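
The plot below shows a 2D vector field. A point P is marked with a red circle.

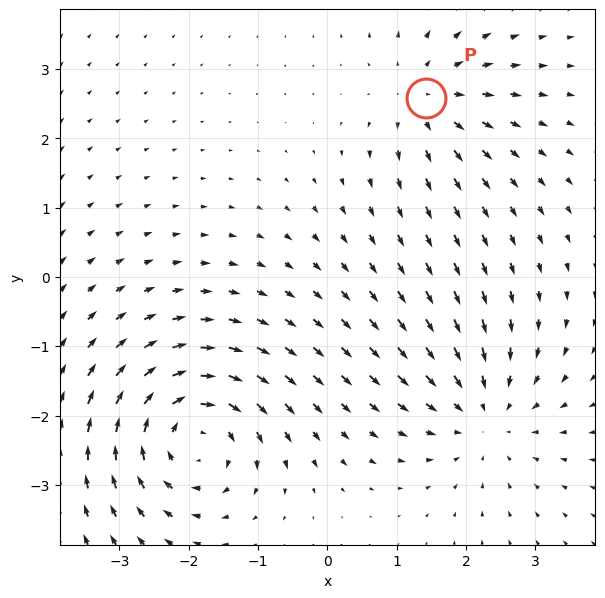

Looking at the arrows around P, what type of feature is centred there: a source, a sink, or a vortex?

At P (1.4, 2.6) the arrows spread outward. Divergence about +4, curl ≈0 — positive divergence with near-zero curl is a source.

source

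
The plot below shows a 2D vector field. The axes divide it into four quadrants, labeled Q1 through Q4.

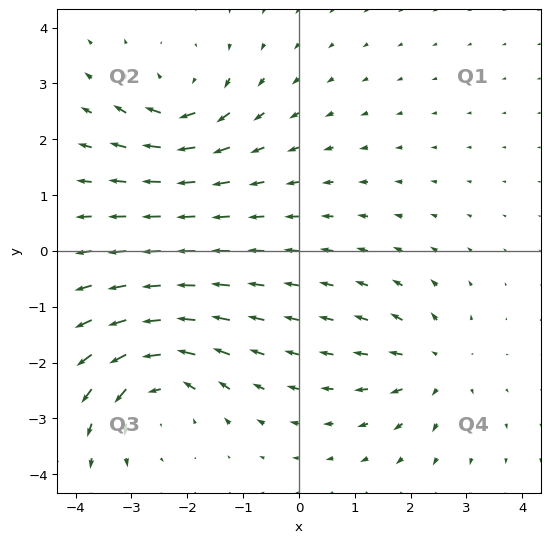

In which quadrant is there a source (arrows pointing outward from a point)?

Q4

The source sits at approximately (2.5, -2.1), which lies in quadrant Q4. The divergence there is about +4, positive as expected for a source.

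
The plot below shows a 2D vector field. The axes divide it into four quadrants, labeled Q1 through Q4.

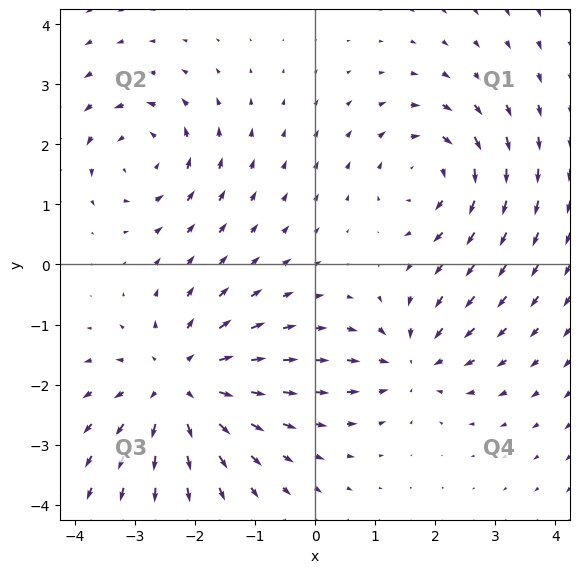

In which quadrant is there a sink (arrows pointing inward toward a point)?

The sink sits at approximately (1.6, -1.6), which lies in quadrant Q4. The divergence there is about -3, negative as expected for a sink.

Q4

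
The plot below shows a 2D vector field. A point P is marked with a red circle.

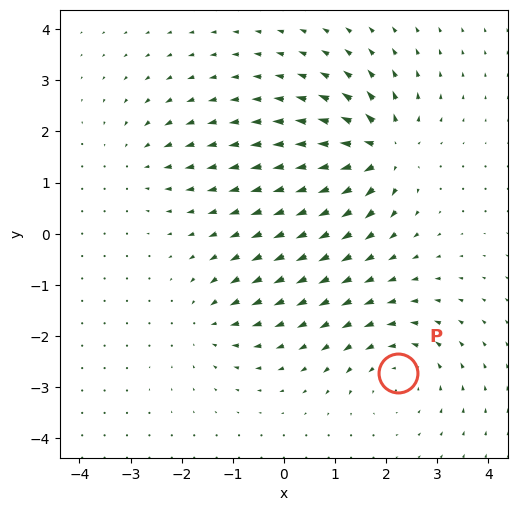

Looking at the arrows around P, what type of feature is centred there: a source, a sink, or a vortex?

At P (2.2, -2.7) the arrows circulate counterclockwise. Divergence ≈0, curl about +3 — near-zero divergence with nonzero curl is a vortex.

vortex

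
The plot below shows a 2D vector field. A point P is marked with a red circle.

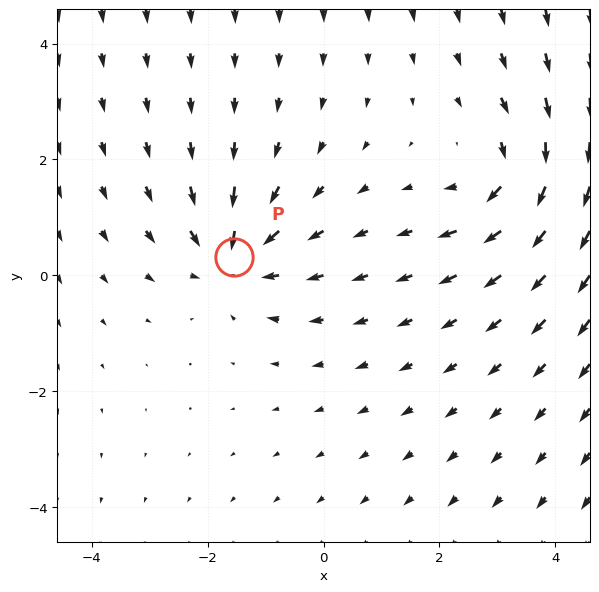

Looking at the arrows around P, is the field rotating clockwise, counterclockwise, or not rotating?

not rotating

Near P at (-1.5, 0.3) the arrows show no circulation. The curl there is ≈0.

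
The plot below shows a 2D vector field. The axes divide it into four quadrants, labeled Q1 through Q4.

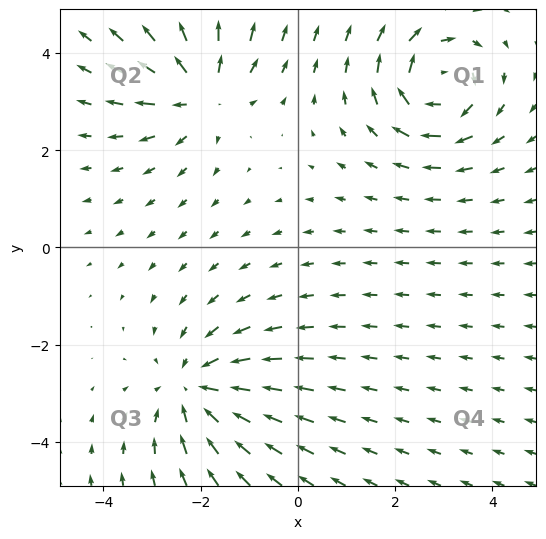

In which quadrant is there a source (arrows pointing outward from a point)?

The source sits at approximately (-2.0, 3.2), which lies in quadrant Q2. The divergence there is about +4, positive as expected for a source.

Q2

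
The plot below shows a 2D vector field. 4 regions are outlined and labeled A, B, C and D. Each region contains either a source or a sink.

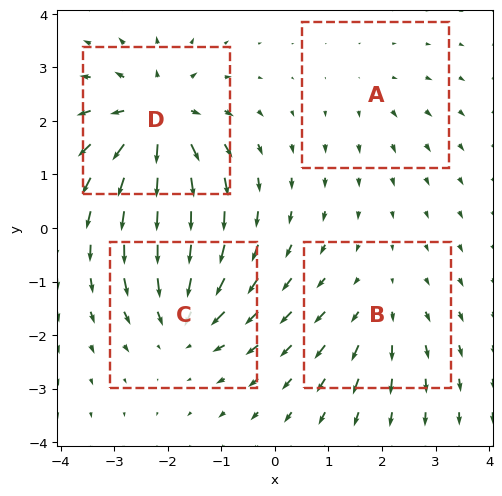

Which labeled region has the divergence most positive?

D

Divergence at each region's feature centre — A: about +2, B: about +4, C: about -6, D: about +8. Region D is most positive.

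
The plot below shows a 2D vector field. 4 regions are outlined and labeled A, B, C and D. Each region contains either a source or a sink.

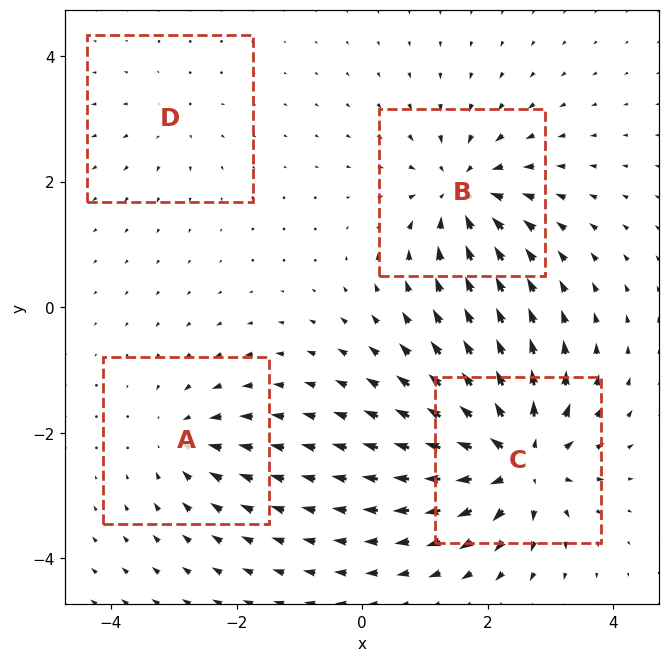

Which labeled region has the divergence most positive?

C

Divergence at each region's feature centre — A: about -4, B: about -6, C: about +9, D: about +2. Region C is most positive.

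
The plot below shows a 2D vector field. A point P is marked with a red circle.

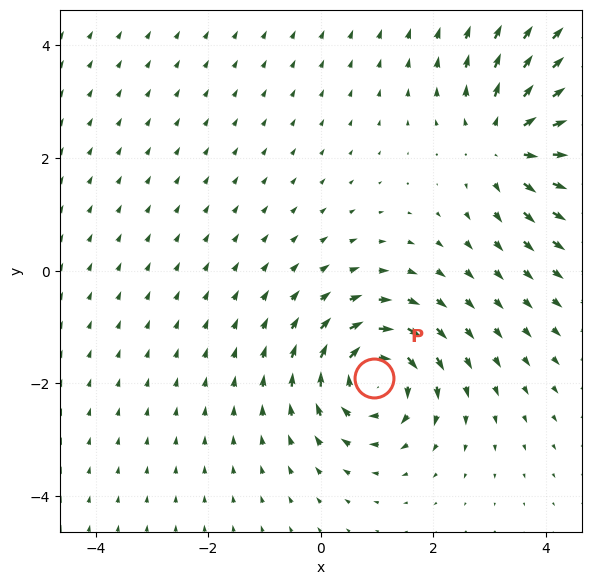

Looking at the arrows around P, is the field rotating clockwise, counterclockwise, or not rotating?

Near P at (0.9, -1.9) the arrows circulate clockwise. The curl (z-component) there is about -5; negative curl means clockwise rotation.

clockwise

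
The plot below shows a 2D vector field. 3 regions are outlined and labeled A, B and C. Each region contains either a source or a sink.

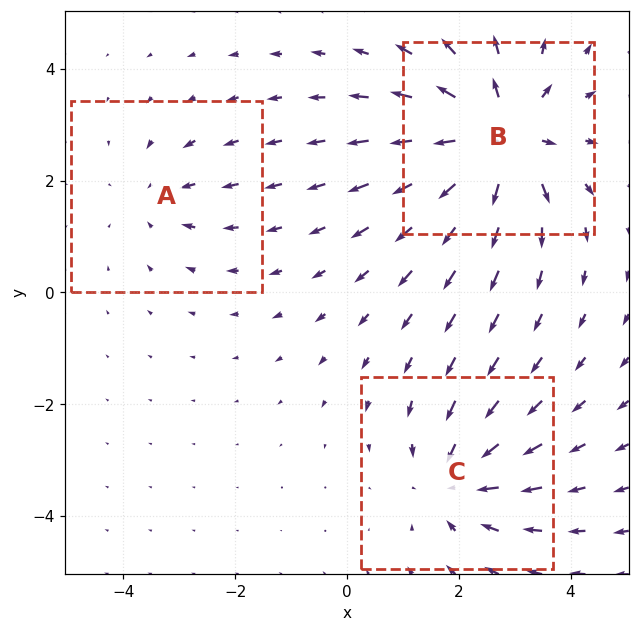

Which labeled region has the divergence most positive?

Divergence at each region's feature centre — A: about -2, B: about +5, C: about -3. Region B is most positive.

B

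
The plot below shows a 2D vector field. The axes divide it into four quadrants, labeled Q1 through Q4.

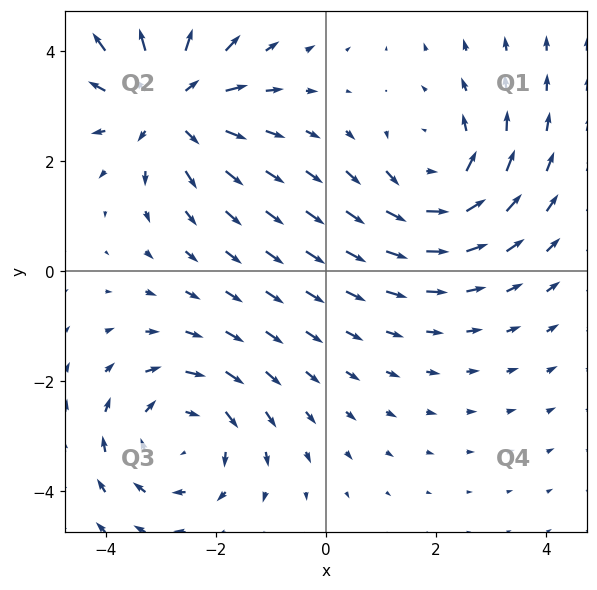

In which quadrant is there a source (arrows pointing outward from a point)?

Q2

The source sits at approximately (-2.9, 3.1), which lies in quadrant Q2. The divergence there is about +4, positive as expected for a source.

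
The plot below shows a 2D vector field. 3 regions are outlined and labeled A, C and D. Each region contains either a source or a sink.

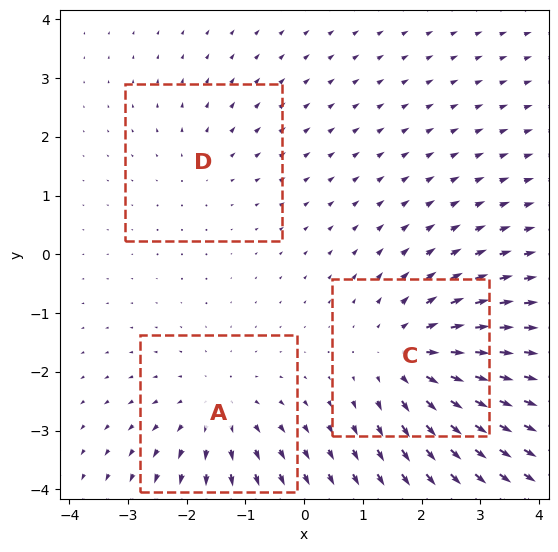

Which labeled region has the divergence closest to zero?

D

Divergence at each region's feature centre — A: about +3, C: about +4, D: about +2. Region D is closest to zero.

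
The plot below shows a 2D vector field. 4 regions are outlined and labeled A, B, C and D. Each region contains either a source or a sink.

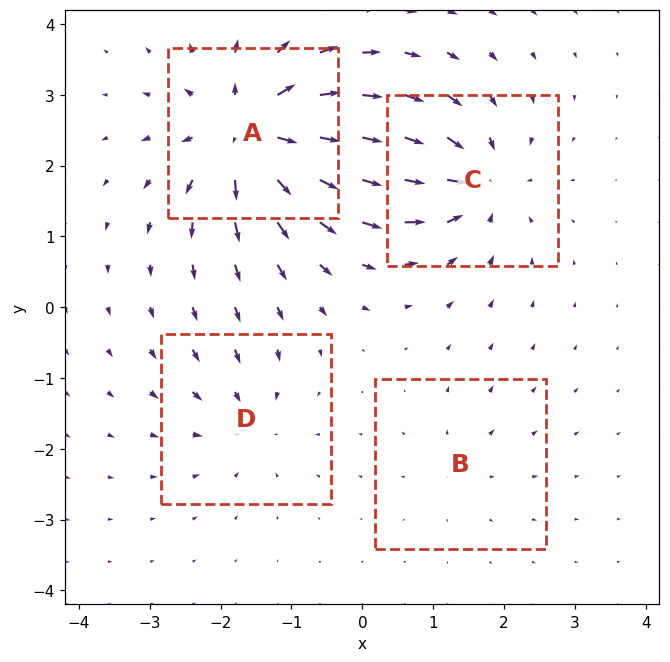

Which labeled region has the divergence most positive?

A

Divergence at each region's feature centre — A: about +9, B: about +2, C: about -6, D: about -4. Region A is most positive.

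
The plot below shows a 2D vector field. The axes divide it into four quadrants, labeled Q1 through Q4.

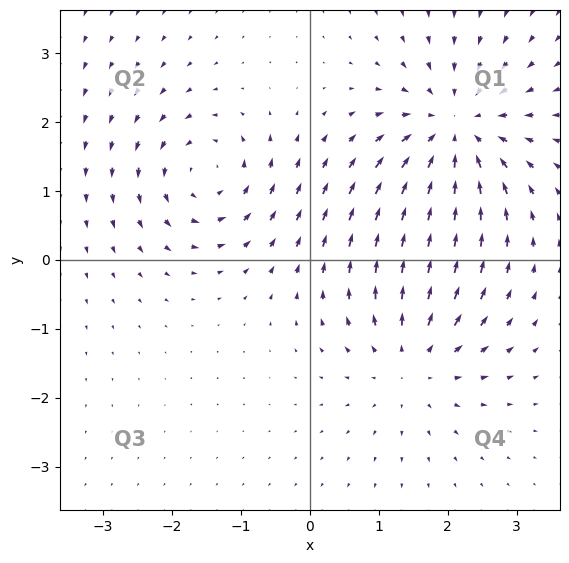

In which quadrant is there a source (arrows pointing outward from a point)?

The source sits at approximately (1.5, -1.5), which lies in quadrant Q4. The divergence there is about +4, positive as expected for a source.

Q4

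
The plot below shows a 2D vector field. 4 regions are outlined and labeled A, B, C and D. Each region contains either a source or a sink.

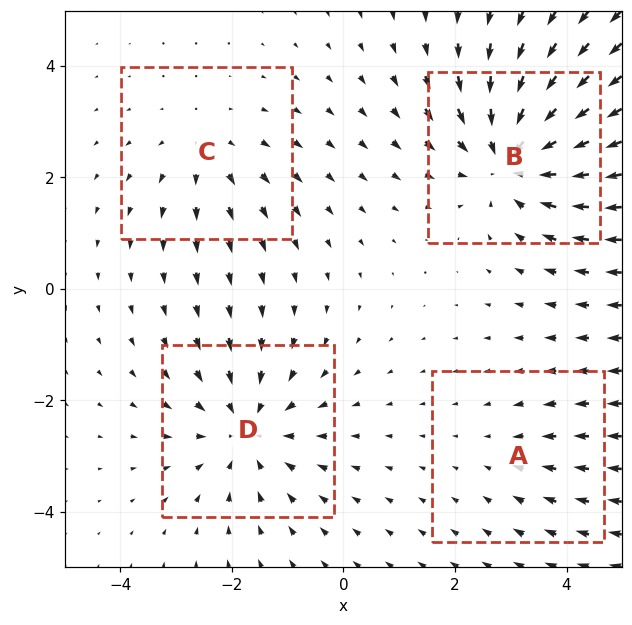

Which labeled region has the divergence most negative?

Divergence at each region's feature centre — A: about -2, B: about -6, C: about +3, D: about -4. Region B is most negative.

B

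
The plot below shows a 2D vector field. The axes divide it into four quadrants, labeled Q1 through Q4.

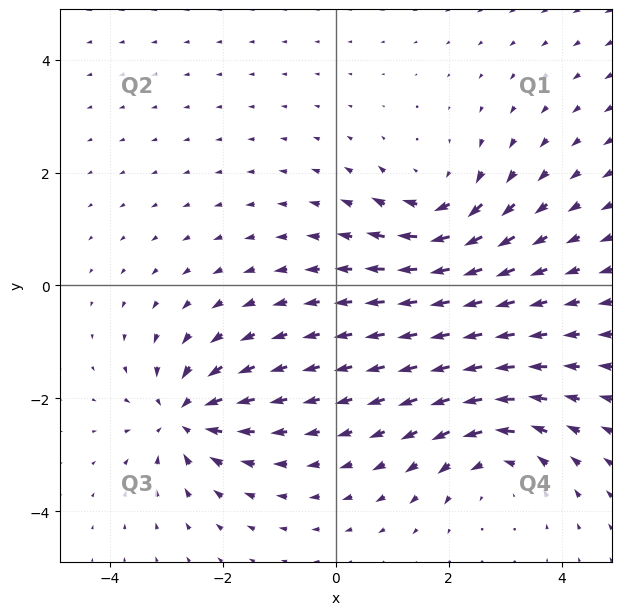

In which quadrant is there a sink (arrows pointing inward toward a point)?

Q3

The sink sits at approximately (-2.7, -2.3), which lies in quadrant Q3. The divergence there is about -4, negative as expected for a sink.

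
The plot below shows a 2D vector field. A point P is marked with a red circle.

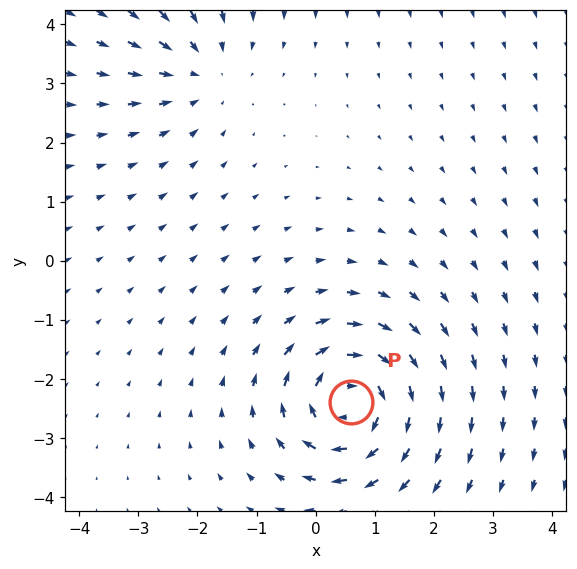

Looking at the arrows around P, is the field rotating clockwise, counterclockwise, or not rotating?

clockwise

Near P at (0.6, -2.4) the arrows circulate clockwise. The curl (z-component) there is about -6; negative curl means clockwise rotation.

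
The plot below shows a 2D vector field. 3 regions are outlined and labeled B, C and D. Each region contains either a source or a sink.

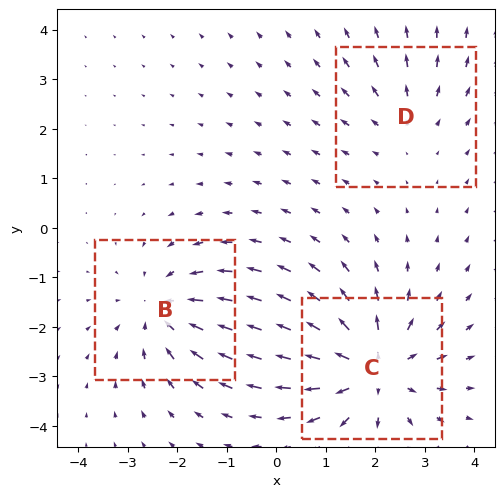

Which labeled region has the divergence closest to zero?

D

Divergence at each region's feature centre — B: about -3, C: about +4, D: about +2. Region D is closest to zero.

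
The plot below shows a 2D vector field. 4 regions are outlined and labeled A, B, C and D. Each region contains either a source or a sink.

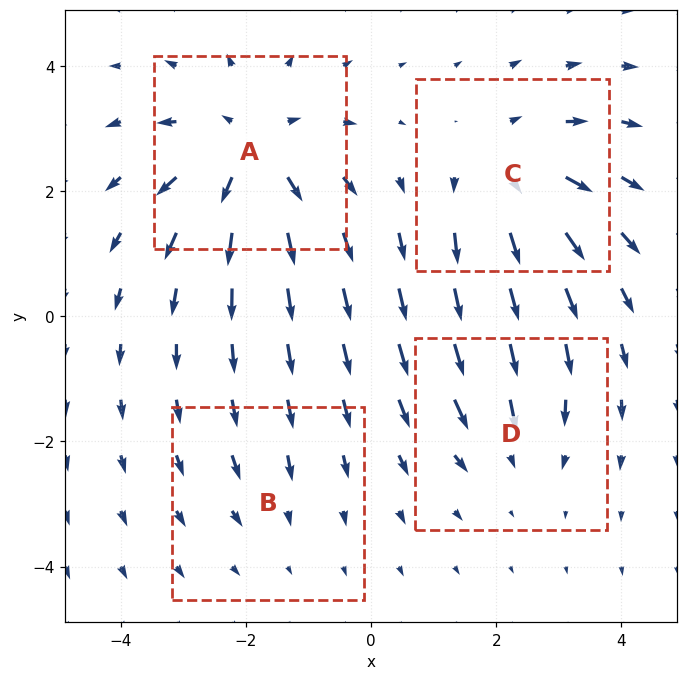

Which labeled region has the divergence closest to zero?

Divergence at each region's feature centre — A: about +6, B: about -2, C: about +5, D: about -3. Region B is closest to zero.

B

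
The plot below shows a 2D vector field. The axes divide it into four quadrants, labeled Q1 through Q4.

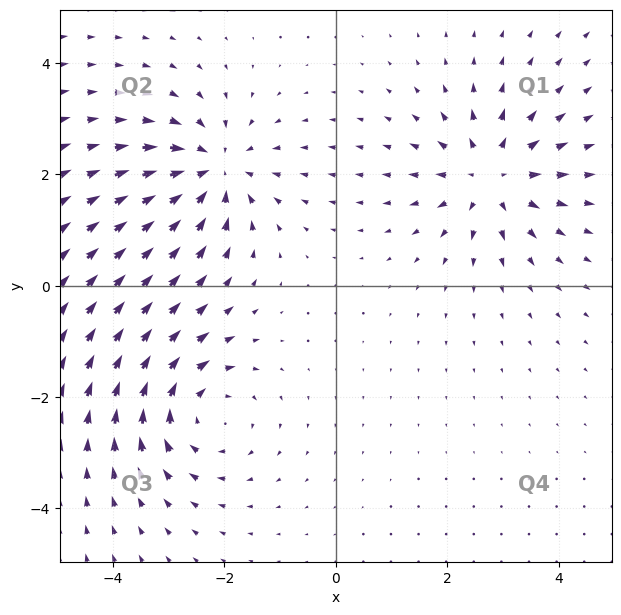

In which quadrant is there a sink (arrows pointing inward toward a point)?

The sink sits at approximately (-2.2, 2.1), which lies in quadrant Q2. The divergence there is about -4, negative as expected for a sink.

Q2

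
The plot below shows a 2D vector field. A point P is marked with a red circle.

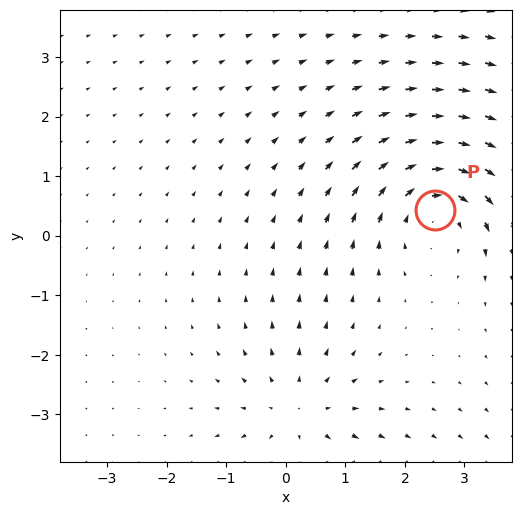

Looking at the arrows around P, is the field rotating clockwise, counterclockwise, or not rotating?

Near P at (2.5, 0.4) the arrows circulate clockwise. The curl (z-component) there is about -4; negative curl means clockwise rotation.

clockwise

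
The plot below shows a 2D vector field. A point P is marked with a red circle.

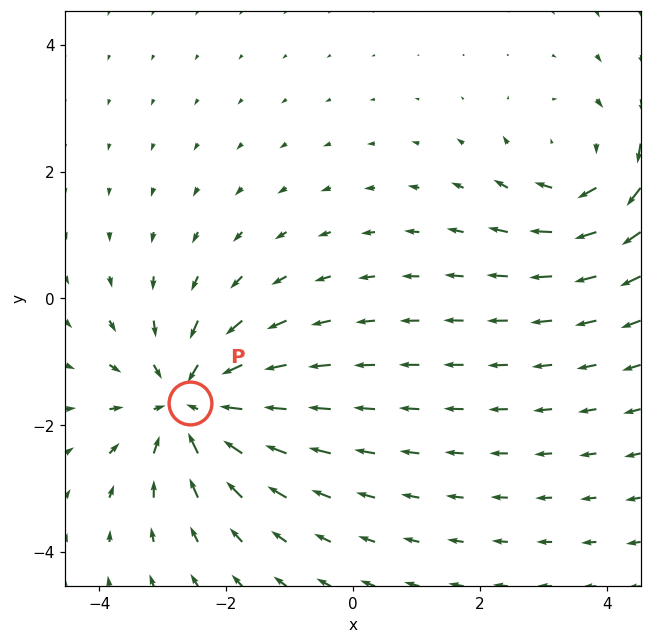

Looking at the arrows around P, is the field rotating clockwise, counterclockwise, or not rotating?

Near P at (-2.6, -1.7) the arrows show no circulation. The curl there is ≈0.

not rotating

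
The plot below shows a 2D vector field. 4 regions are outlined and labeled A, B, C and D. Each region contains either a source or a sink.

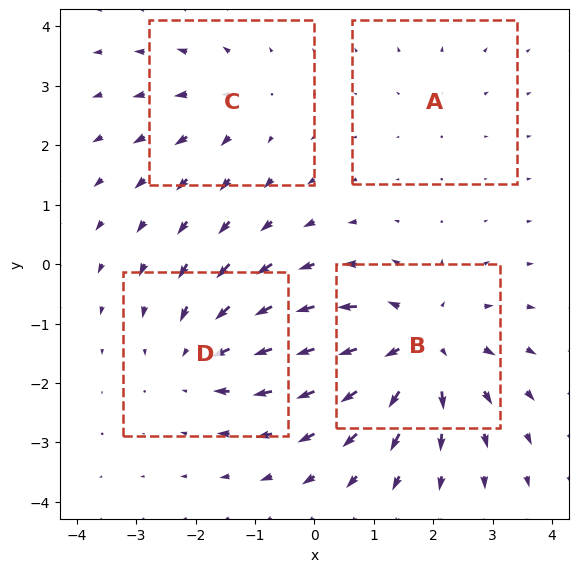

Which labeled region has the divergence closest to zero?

Divergence at each region's feature centre — A: about +2, B: about +6, C: about +3, D: about -4. Region A is closest to zero.

A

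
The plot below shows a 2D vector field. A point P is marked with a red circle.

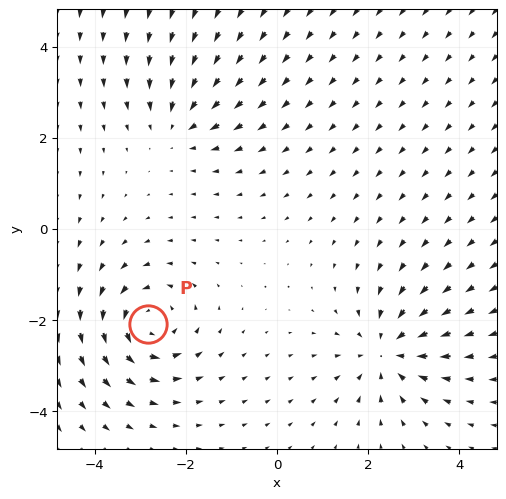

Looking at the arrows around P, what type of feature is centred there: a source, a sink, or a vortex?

vortex

At P (-2.8, -2.1) the arrows circulate counterclockwise. Divergence ≈0, curl about +4 — near-zero divergence with nonzero curl is a vortex.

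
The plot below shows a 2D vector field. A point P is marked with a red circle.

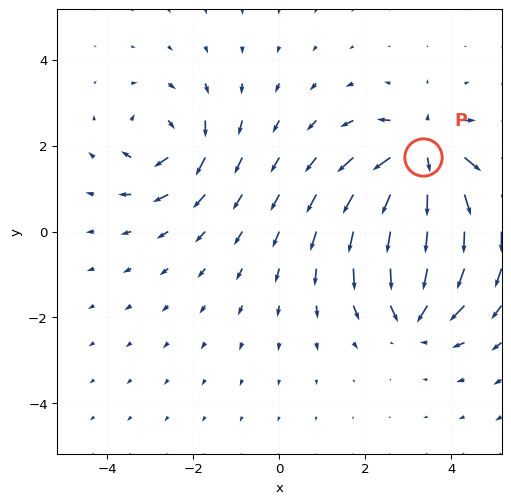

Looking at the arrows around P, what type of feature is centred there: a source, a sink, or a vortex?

source

At P (3.3, 1.7) the arrows spread outward. Divergence about +6, curl ≈0 — positive divergence with near-zero curl is a source.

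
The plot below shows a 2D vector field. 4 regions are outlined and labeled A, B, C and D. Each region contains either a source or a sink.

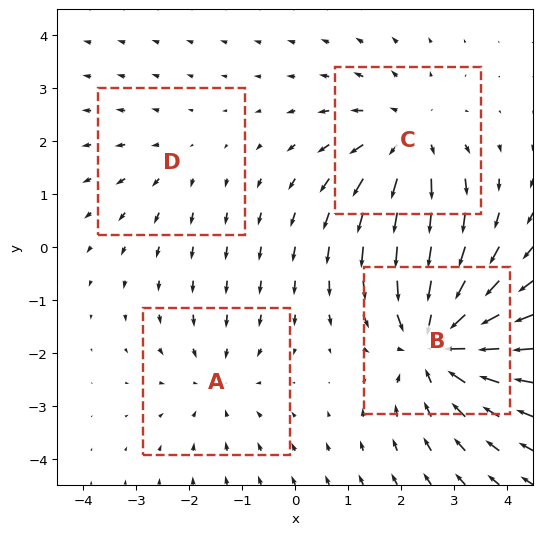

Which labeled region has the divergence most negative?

B

Divergence at each region's feature centre — A: about -3, B: about -6, C: about +4, D: about +2. Region B is most negative.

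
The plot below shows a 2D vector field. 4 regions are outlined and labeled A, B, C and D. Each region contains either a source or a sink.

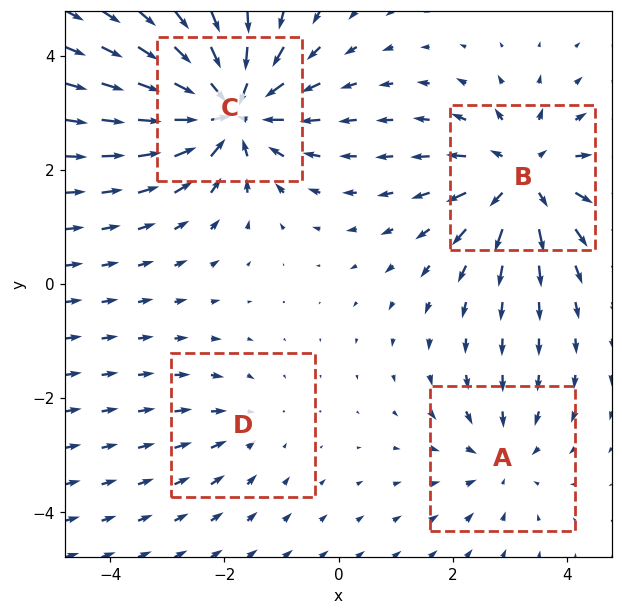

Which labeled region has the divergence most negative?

C

Divergence at each region's feature centre — A: about -3, B: about +5, C: about -7, D: about -2. Region C is most negative.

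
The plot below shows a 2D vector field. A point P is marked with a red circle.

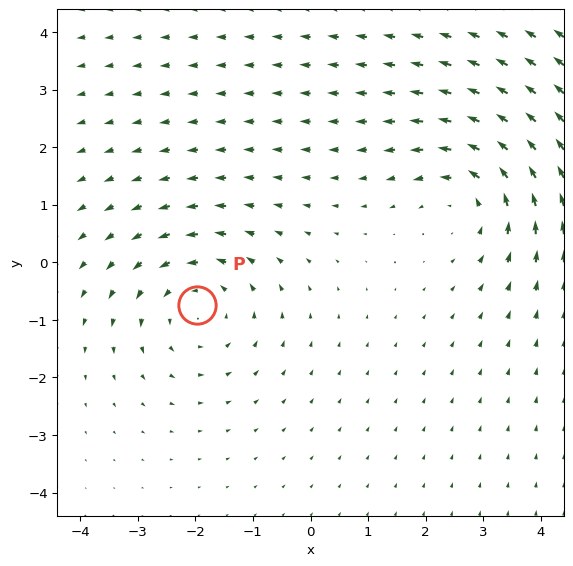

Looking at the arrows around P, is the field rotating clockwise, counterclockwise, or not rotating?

counterclockwise

Near P at (-2.0, -0.7) the arrows circulate counterclockwise. The curl (z-component) there is about +3; positive curl means counterclockwise rotation.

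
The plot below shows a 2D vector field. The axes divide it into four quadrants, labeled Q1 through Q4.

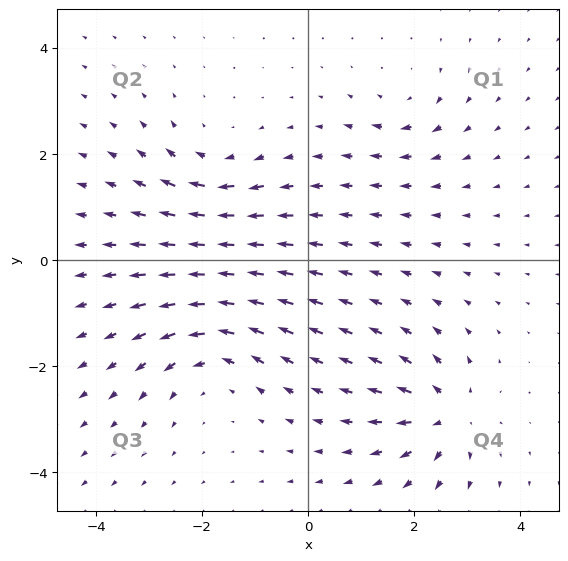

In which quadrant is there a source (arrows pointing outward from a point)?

The source sits at approximately (2.6, -2.9), which lies in quadrant Q4. The divergence there is about +6, positive as expected for a source.

Q4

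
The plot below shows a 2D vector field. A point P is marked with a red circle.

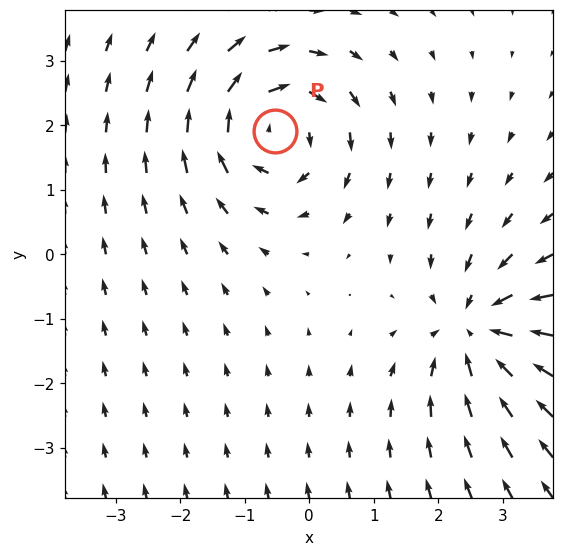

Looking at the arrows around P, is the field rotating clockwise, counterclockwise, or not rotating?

clockwise

Near P at (-0.5, 1.9) the arrows circulate clockwise. The curl (z-component) there is about -5; negative curl means clockwise rotation.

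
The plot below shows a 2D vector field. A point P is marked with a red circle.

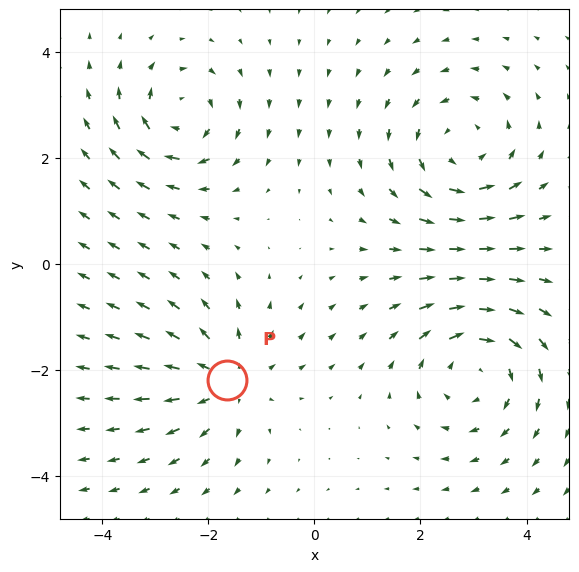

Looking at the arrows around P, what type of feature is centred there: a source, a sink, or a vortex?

source

At P (-1.6, -2.2) the arrows spread outward. Divergence about +4, curl ≈0 — positive divergence with near-zero curl is a source.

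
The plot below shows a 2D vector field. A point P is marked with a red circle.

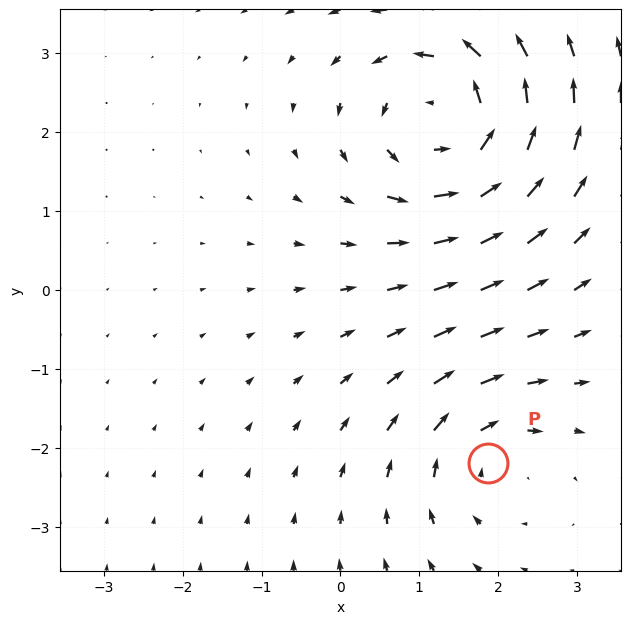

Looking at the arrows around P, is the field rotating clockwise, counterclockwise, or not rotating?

clockwise

Near P at (1.9, -2.2) the arrows circulate clockwise. The curl (z-component) there is about -3; negative curl means clockwise rotation.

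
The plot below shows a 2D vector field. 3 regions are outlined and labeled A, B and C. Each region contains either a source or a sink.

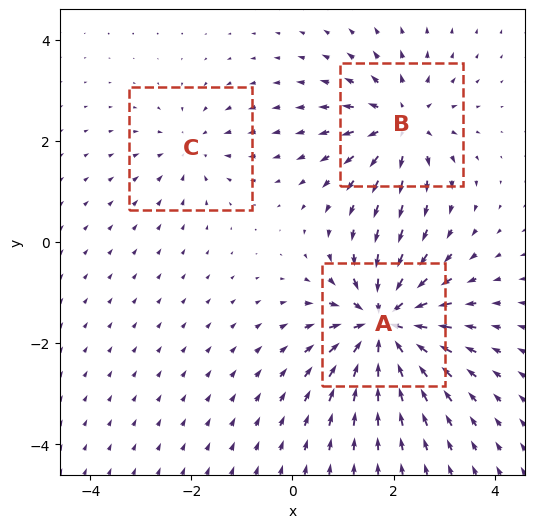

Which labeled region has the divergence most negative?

Divergence at each region's feature centre — A: about -6, B: about +4, C: about -2. Region A is most negative.

A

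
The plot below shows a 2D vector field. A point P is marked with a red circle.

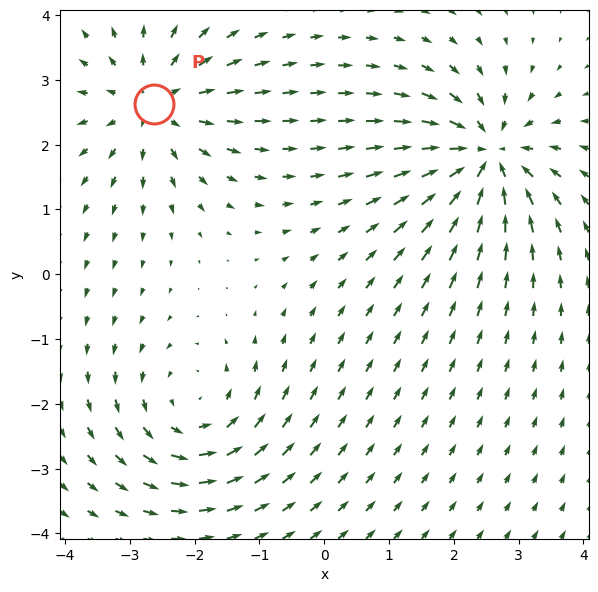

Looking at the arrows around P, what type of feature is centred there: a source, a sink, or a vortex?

source

At P (-2.6, 2.6) the arrows spread outward. Divergence about +4, curl ≈0 — positive divergence with near-zero curl is a source.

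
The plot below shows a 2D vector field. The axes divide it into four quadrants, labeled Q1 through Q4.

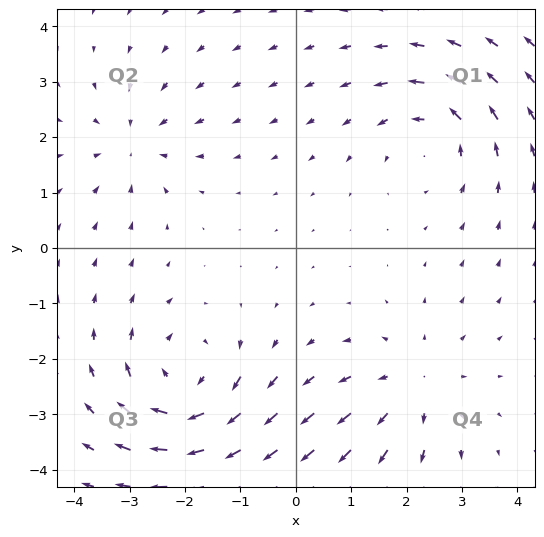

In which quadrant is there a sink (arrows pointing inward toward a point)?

The sink sits at approximately (-2.9, 1.9), which lies in quadrant Q2. The divergence there is about -3, negative as expected for a sink.

Q2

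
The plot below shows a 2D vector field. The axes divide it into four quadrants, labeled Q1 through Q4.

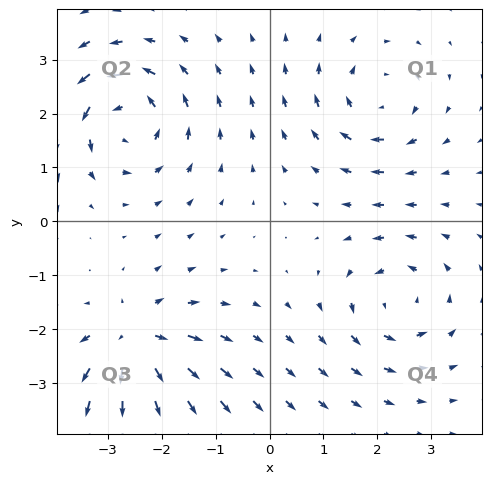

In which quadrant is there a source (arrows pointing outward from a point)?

The source sits at approximately (-2.5, -2.3), which lies in quadrant Q3. The divergence there is about +6, positive as expected for a source.

Q3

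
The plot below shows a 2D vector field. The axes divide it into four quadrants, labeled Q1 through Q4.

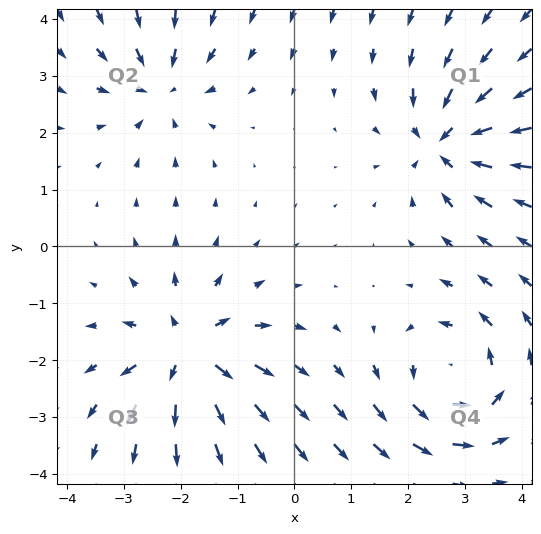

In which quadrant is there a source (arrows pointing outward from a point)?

Q3

The source sits at approximately (-1.9, -1.9), which lies in quadrant Q3. The divergence there is about +6, positive as expected for a source.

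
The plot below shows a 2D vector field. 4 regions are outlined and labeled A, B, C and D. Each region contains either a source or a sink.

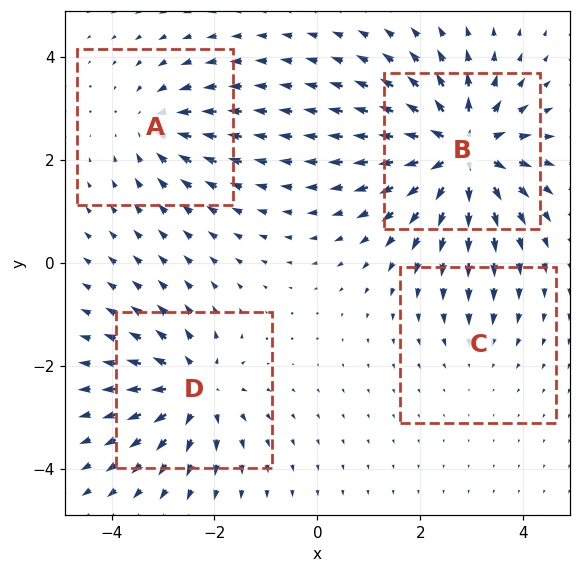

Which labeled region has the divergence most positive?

Divergence at each region's feature centre — A: about -4, B: about +9, C: about -2, D: about +6. Region B is most positive.

B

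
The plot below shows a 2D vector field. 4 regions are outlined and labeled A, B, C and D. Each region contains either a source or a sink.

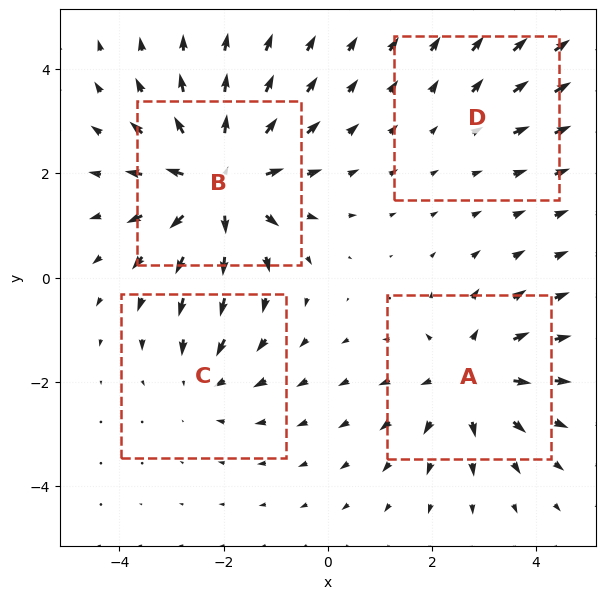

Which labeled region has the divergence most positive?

B

Divergence at each region's feature centre — A: about +5, B: about +7, C: about -3, D: about +2. Region B is most positive.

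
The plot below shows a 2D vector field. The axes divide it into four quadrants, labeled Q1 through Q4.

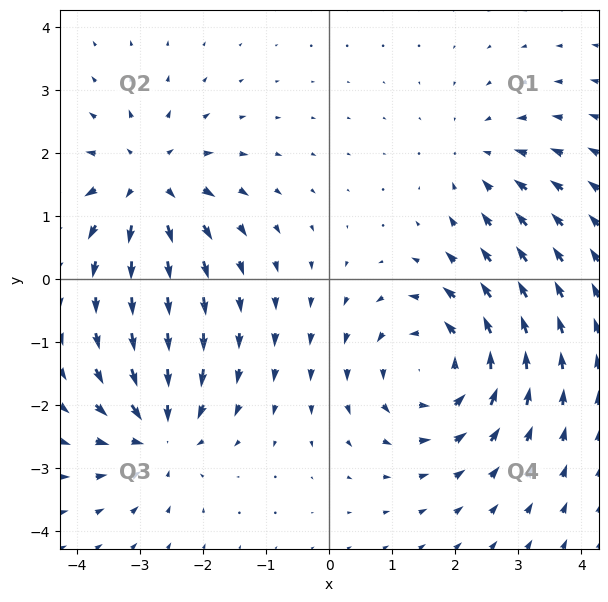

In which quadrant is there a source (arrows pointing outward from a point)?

Q2

The source sits at approximately (-2.9, 1.5), which lies in quadrant Q2. The divergence there is about +4, positive as expected for a source.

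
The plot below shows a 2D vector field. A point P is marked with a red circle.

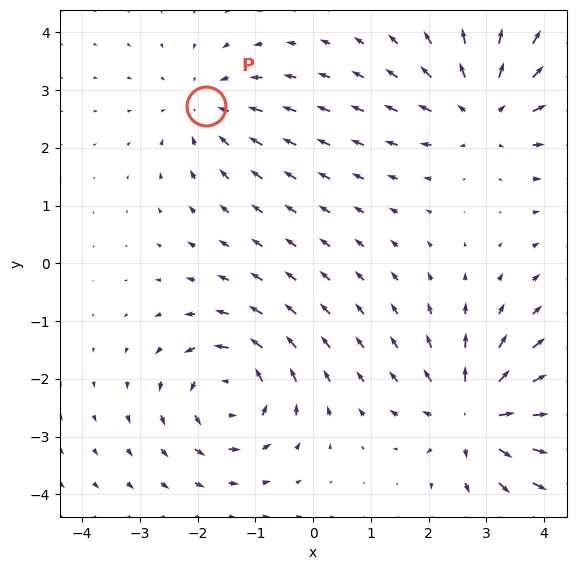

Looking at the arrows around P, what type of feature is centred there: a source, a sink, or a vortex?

sink

At P (-1.9, 2.7) the arrows converge inward. Divergence about -3, curl ≈0 — negative divergence with near-zero curl is a sink.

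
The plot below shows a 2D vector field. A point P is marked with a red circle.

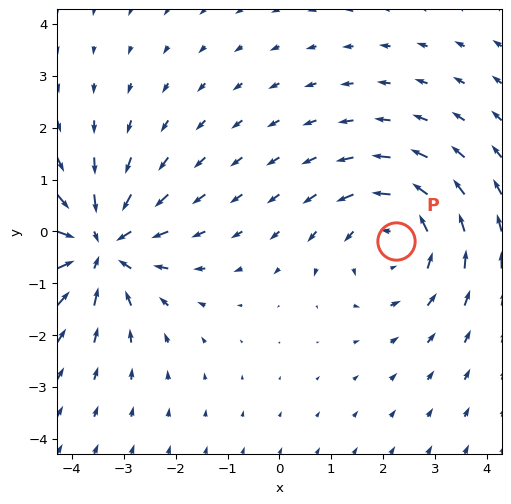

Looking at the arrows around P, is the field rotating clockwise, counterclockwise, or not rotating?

counterclockwise

Near P at (2.2, -0.2) the arrows circulate counterclockwise. The curl (z-component) there is about +3; positive curl means counterclockwise rotation.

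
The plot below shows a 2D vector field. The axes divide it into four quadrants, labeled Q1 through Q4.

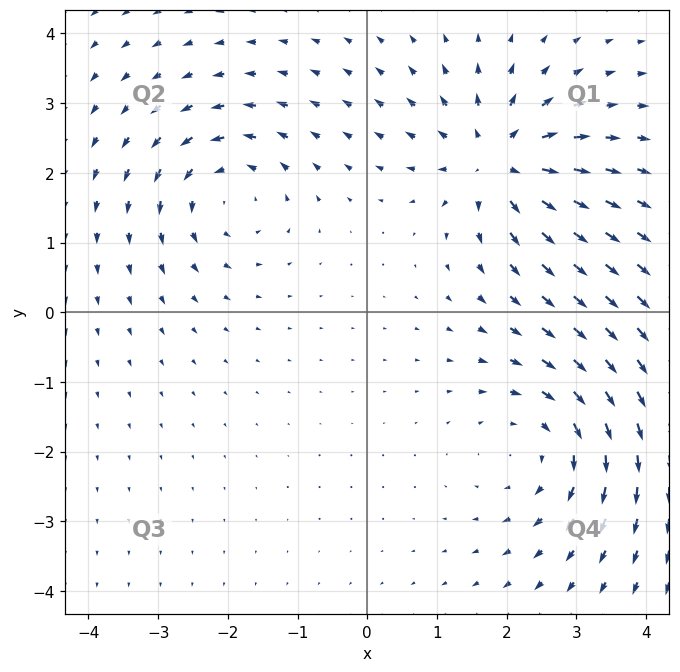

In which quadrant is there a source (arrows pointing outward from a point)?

The source sits at approximately (1.9, 2.2), which lies in quadrant Q1. The divergence there is about +6, positive as expected for a source.

Q1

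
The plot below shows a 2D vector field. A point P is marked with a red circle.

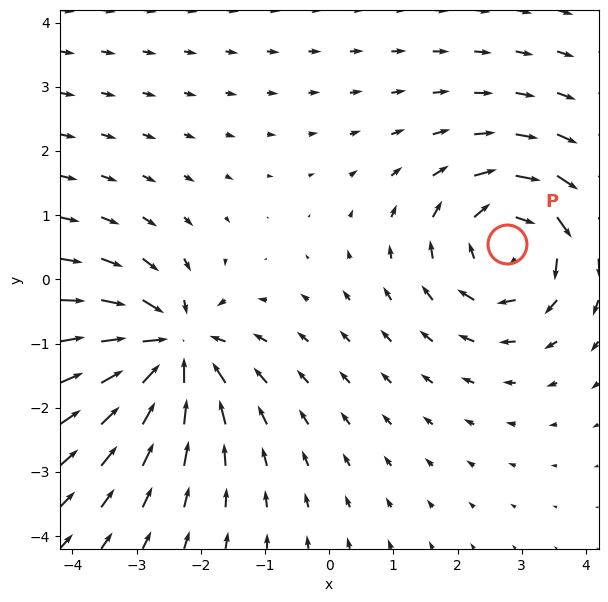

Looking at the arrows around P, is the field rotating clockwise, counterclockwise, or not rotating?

Near P at (2.8, 0.5) the arrows circulate clockwise. The curl (z-component) there is about -5; negative curl means clockwise rotation.

clockwise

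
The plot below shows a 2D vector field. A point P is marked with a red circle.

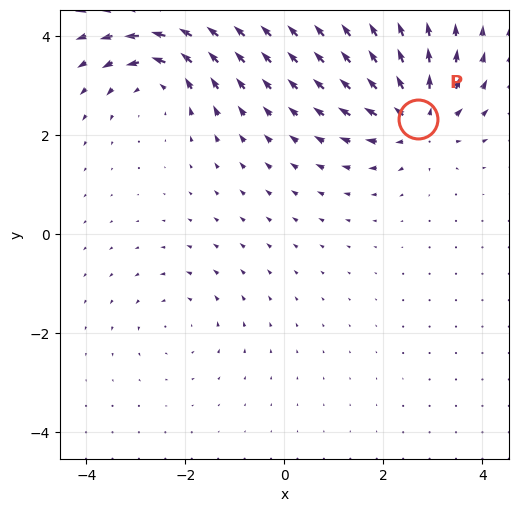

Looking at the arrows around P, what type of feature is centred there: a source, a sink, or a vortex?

At P (2.7, 2.3) the arrows spread outward. Divergence about +6, curl ≈0 — positive divergence with near-zero curl is a source.

source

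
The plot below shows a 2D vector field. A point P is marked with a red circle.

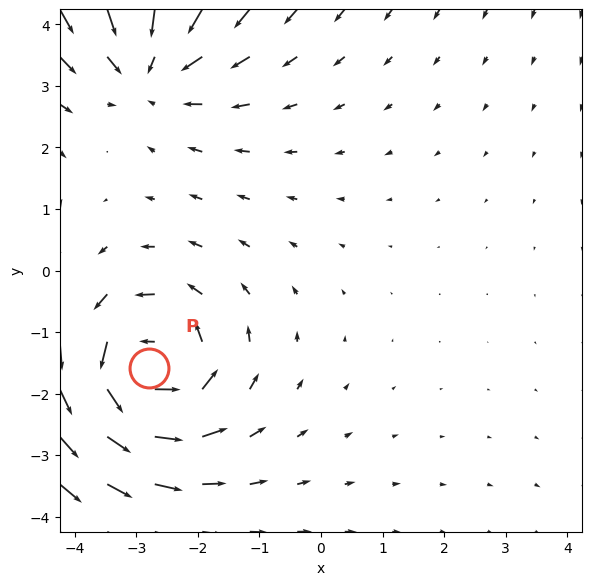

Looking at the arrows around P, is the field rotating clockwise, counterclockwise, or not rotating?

counterclockwise

Near P at (-2.8, -1.6) the arrows circulate counterclockwise. The curl (z-component) there is about +5; positive curl means counterclockwise rotation.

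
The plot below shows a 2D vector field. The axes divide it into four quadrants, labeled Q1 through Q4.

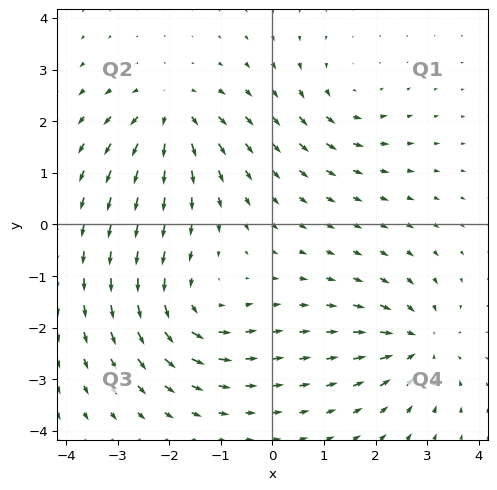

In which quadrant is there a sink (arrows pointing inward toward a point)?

Q4

The sink sits at approximately (2.8, -2.3), which lies in quadrant Q4. The divergence there is about -4, negative as expected for a sink.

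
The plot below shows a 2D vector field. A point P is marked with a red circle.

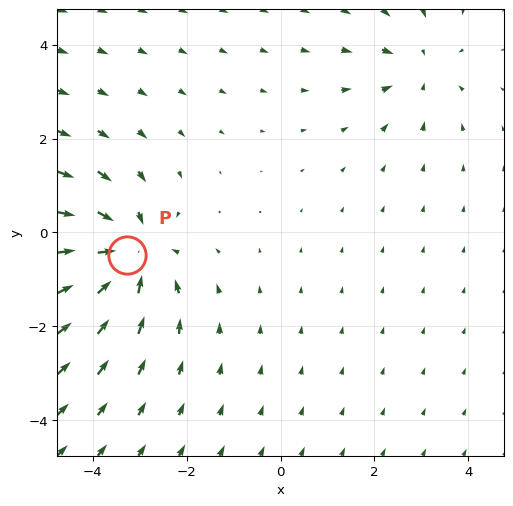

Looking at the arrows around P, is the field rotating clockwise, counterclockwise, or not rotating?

Near P at (-3.3, -0.5) the arrows show no circulation. The curl there is ≈0.

not rotating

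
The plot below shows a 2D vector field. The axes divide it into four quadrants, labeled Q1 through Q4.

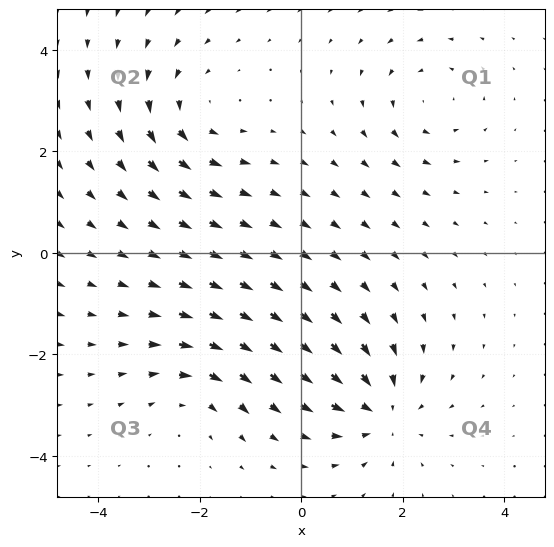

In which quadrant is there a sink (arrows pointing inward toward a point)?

Q4

The sink sits at approximately (1.6, -3.1), which lies in quadrant Q4. The divergence there is about -5, negative as expected for a sink.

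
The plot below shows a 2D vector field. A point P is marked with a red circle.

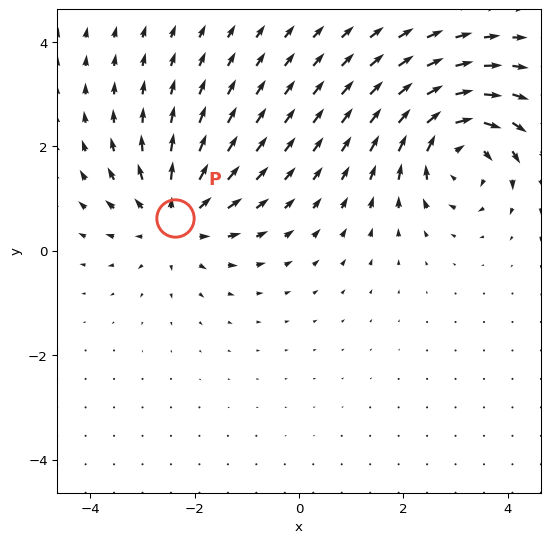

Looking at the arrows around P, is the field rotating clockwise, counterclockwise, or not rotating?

not rotating

Near P at (-2.4, 0.6) the arrows show no circulation. The curl there is ≈0.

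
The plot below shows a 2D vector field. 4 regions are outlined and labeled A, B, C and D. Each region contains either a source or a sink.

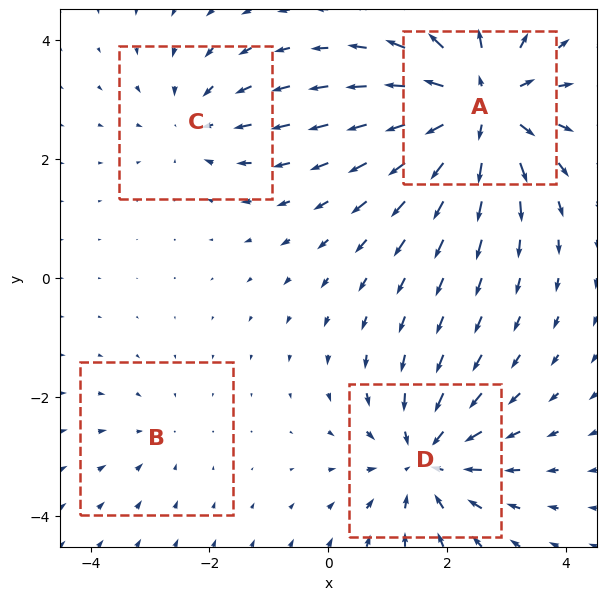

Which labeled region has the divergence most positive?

A

Divergence at each region's feature centre — A: about +8, B: about -2, C: about -3, D: about -5. Region A is most positive.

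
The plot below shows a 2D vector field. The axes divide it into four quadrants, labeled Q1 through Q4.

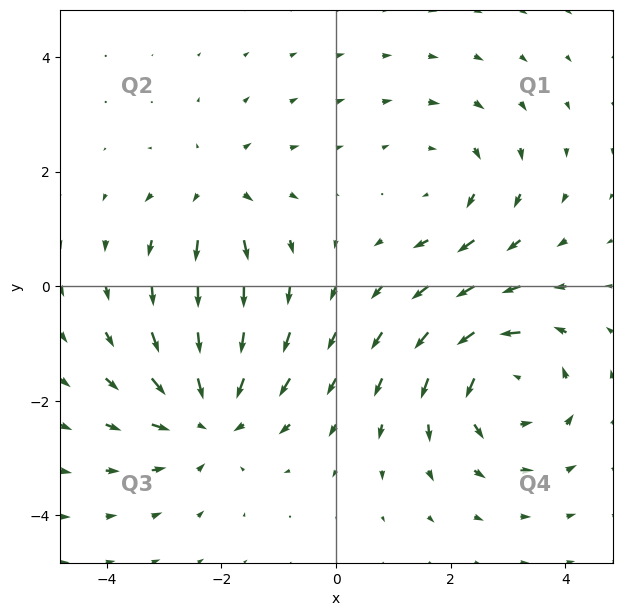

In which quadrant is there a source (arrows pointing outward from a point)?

The source sits at approximately (-2.1, 1.6), which lies in quadrant Q2. The divergence there is about +3, positive as expected for a source.

Q2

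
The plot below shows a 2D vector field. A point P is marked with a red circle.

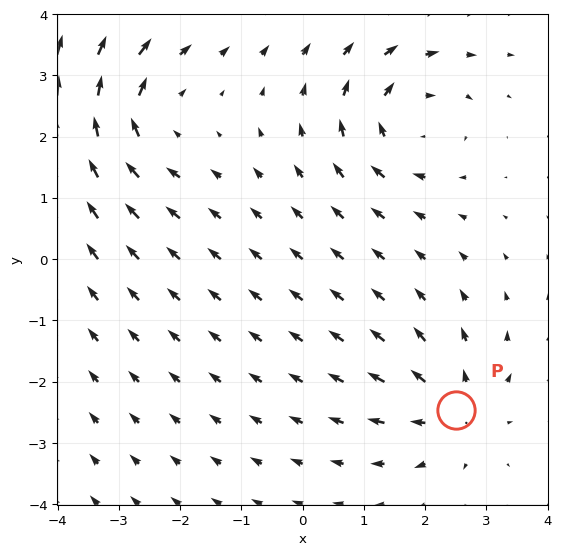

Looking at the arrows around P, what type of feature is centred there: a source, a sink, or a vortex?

source

At P (2.5, -2.5) the arrows spread outward. Divergence about +4, curl ≈0 — positive divergence with near-zero curl is a source.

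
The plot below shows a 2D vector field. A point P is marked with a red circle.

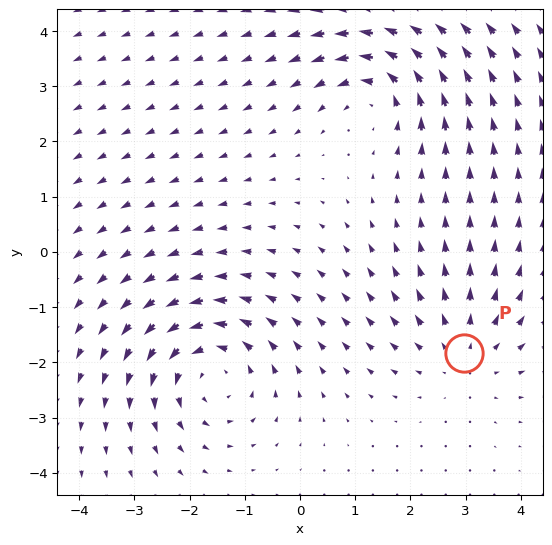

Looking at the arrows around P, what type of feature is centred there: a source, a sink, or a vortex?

source

At P (3.0, -1.8) the arrows spread outward. Divergence about +3, curl ≈0 — positive divergence with near-zero curl is a source.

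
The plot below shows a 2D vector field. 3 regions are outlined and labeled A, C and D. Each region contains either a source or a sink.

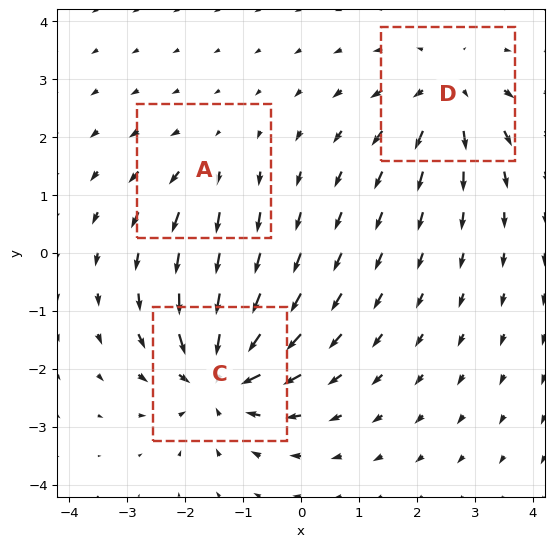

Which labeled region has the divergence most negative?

Divergence at each region's feature centre — A: about +2, C: about -5, D: about +4. Region C is most negative.

C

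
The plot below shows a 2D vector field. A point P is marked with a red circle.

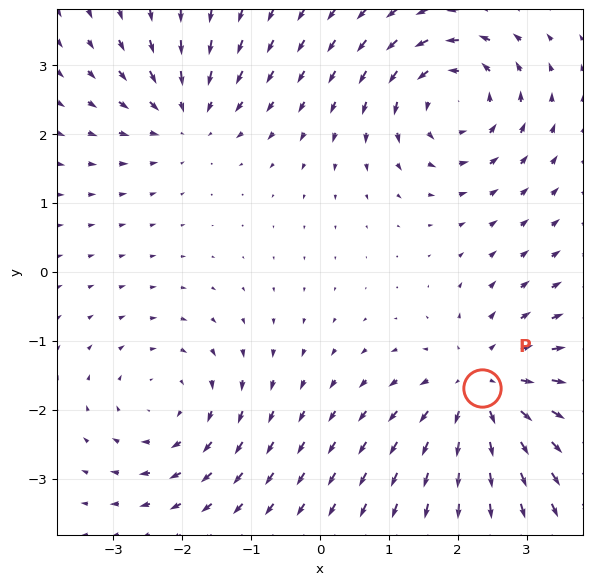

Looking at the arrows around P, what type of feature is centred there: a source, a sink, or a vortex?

source

At P (2.3, -1.7) the arrows spread outward. Divergence about +5, curl ≈0 — positive divergence with near-zero curl is a source.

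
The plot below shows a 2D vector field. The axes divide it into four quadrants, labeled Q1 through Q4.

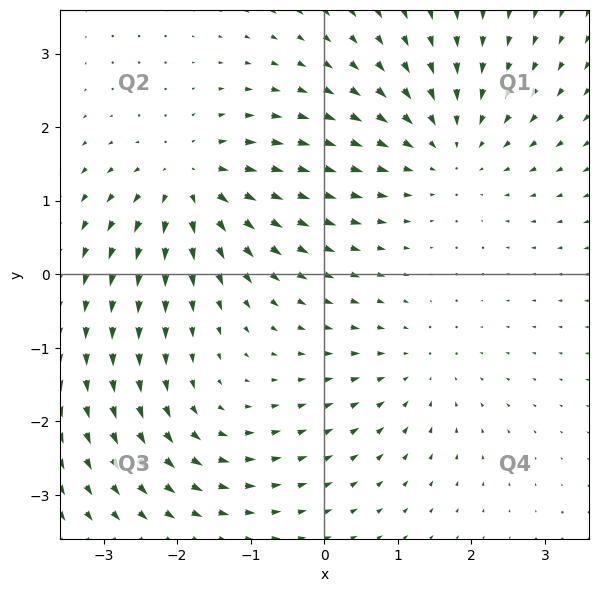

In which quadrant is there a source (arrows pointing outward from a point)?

Q2

The source sits at approximately (-1.8, 1.2), which lies in quadrant Q2. The divergence there is about +5, positive as expected for a source.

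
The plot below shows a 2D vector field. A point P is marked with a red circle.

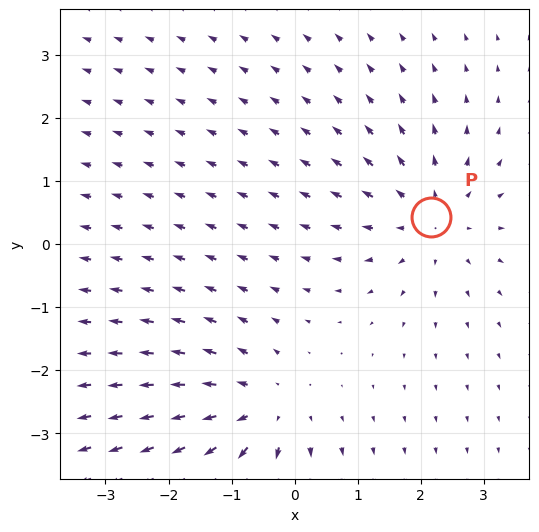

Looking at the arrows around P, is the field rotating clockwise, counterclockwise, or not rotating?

not rotating

Near P at (2.2, 0.4) the arrows show no circulation. The curl there is ≈0.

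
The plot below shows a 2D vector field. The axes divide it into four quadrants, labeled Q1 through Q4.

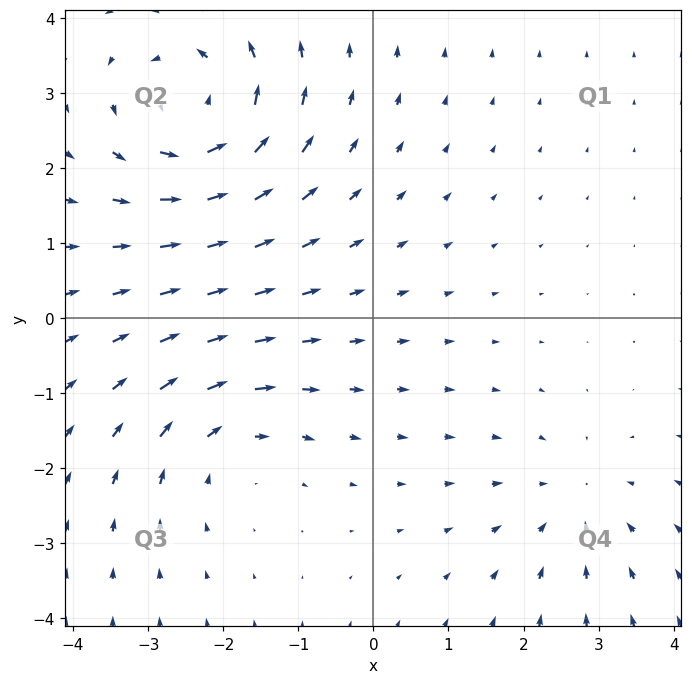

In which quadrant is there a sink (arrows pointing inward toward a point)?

The sink sits at approximately (2.7, -2.5), which lies in quadrant Q4. The divergence there is about -2, negative as expected for a sink.

Q4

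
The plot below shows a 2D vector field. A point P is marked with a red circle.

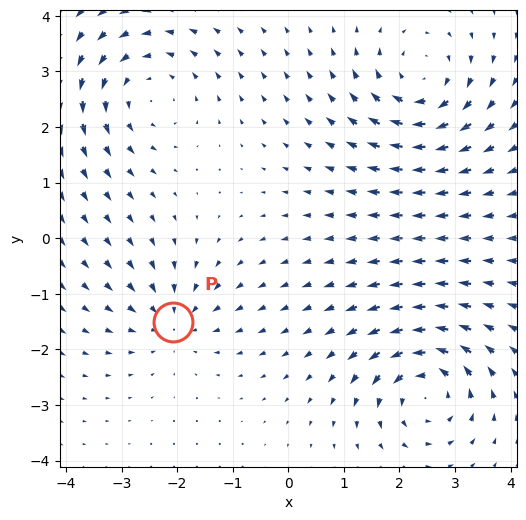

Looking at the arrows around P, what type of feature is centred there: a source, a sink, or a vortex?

sink

At P (-2.1, -1.5) the arrows converge inward. Divergence about -4, curl ≈0 — negative divergence with near-zero curl is a sink.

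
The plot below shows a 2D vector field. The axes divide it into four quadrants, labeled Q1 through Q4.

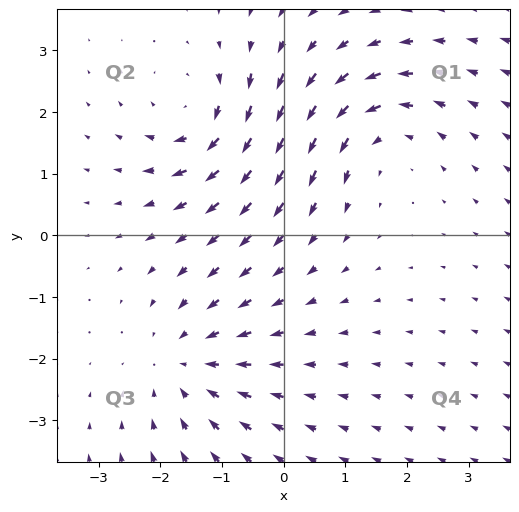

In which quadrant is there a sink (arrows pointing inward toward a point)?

Q3

The sink sits at approximately (-1.6, -2.1), which lies in quadrant Q3. The divergence there is about -3, negative as expected for a sink.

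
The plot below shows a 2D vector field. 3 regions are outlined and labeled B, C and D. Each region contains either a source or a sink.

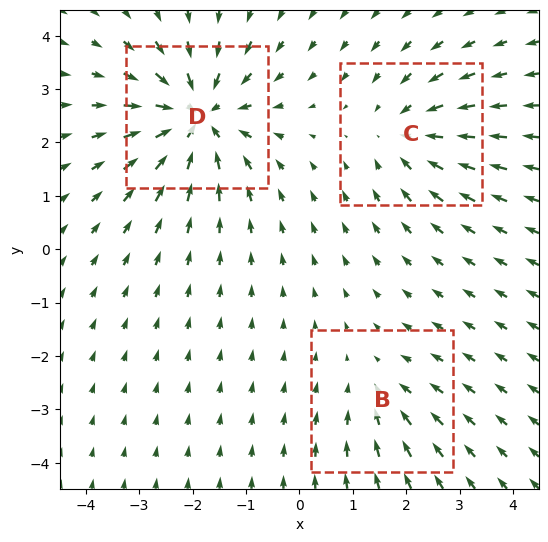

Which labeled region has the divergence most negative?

Divergence at each region's feature centre — B: about -2, C: about -3, D: about -6. Region D is most negative.

D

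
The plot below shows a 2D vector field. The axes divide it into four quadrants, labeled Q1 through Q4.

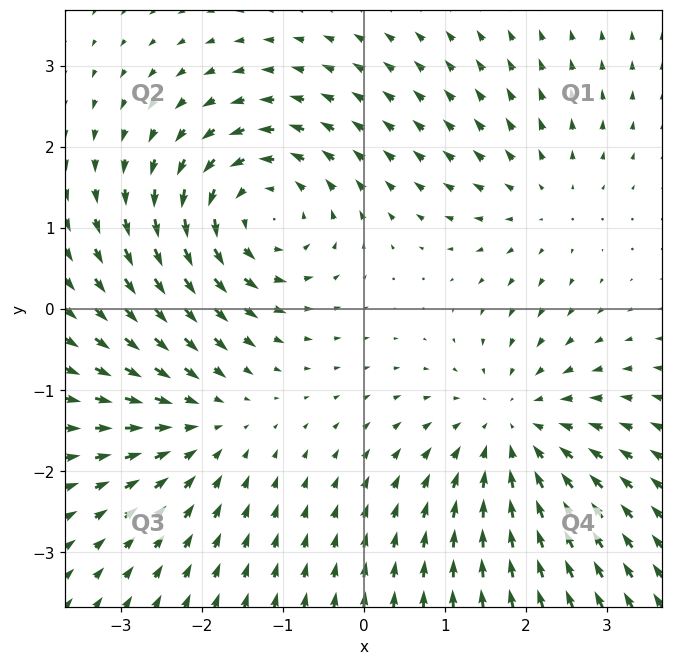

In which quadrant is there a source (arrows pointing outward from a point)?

Q1

The source sits at approximately (2.2, 1.3), which lies in quadrant Q1. The divergence there is about +2, positive as expected for a source.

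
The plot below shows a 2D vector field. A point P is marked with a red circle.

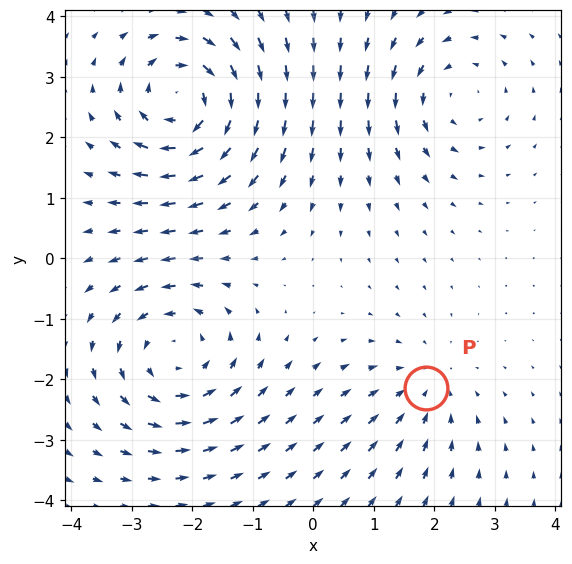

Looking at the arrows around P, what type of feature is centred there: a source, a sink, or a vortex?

At P (1.9, -2.1) the arrows converge inward. Divergence about -3, curl ≈0 — negative divergence with near-zero curl is a sink.

sink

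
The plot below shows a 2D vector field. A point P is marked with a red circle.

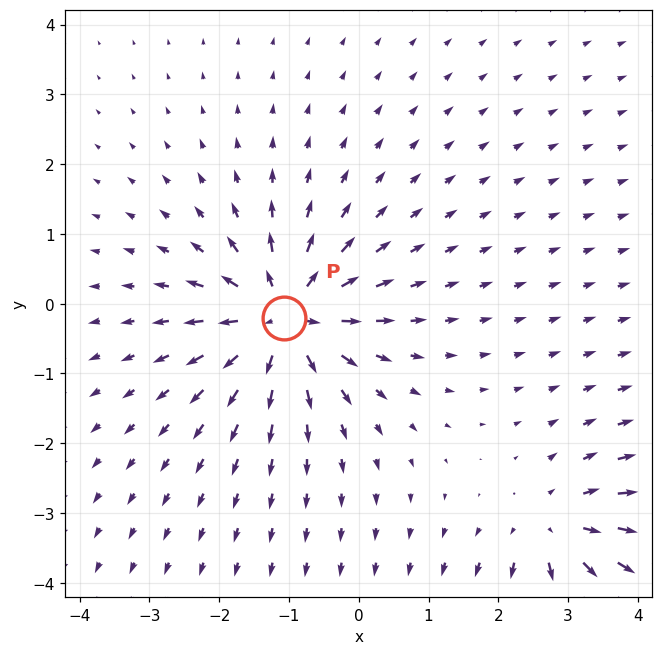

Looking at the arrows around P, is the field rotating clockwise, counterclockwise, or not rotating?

not rotating

Near P at (-1.1, -0.2) the arrows show no circulation. The curl there is ≈0.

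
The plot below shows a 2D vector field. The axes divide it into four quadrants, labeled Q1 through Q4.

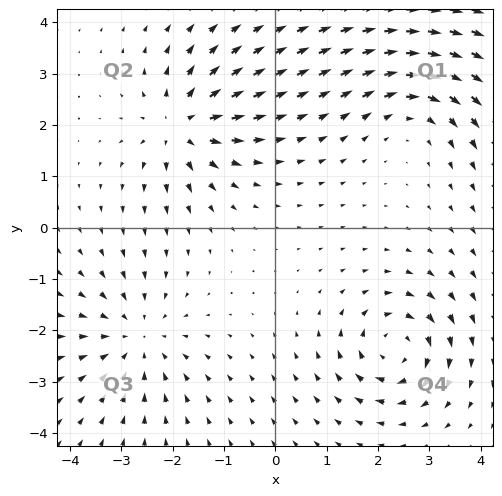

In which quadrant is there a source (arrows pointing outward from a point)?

The source sits at approximately (-1.8, 2.0), which lies in quadrant Q2. The divergence there is about +5, positive as expected for a source.

Q2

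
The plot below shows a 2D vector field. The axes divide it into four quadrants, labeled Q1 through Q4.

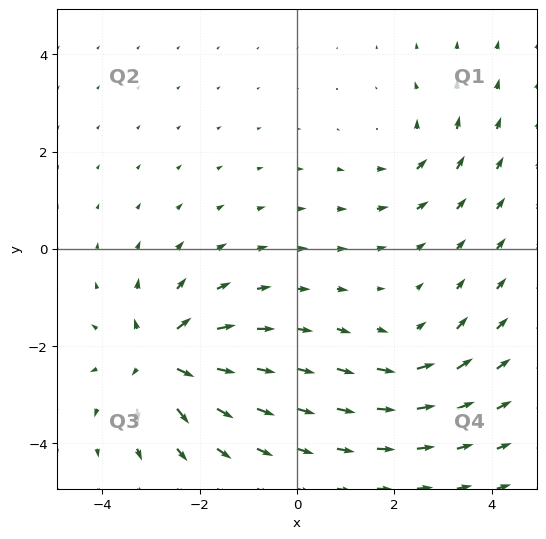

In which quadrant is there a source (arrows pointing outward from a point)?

The source sits at approximately (-2.8, -2.2), which lies in quadrant Q3. The divergence there is about +6, positive as expected for a source.

Q3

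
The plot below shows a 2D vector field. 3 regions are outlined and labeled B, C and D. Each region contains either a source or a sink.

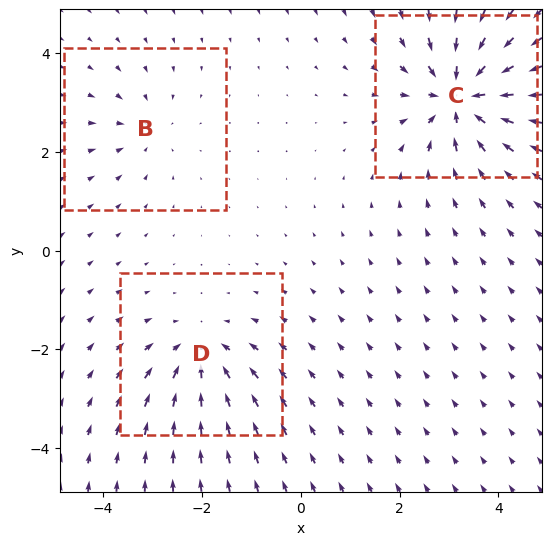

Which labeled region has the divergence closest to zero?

Divergence at each region's feature centre — B: about -2, C: about -6, D: about -4. Region B is closest to zero.

B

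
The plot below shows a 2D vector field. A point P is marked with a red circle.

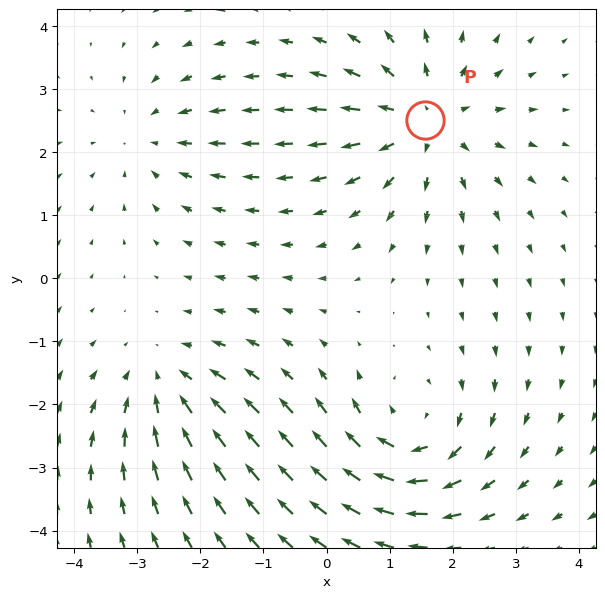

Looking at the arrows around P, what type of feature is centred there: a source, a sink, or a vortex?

At P (1.6, 2.5) the arrows spread outward. Divergence about +5, curl ≈0 — positive divergence with near-zero curl is a source.

source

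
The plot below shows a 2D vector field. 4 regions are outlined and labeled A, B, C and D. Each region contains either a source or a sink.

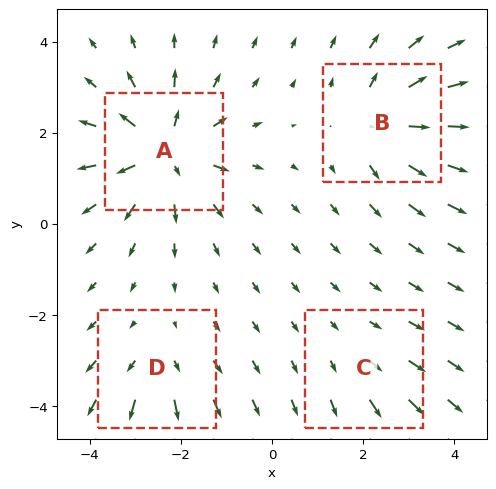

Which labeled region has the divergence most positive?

Divergence at each region's feature centre — A: about +7, B: about +5, C: about +2, D: about +3. Region A is most positive.

A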